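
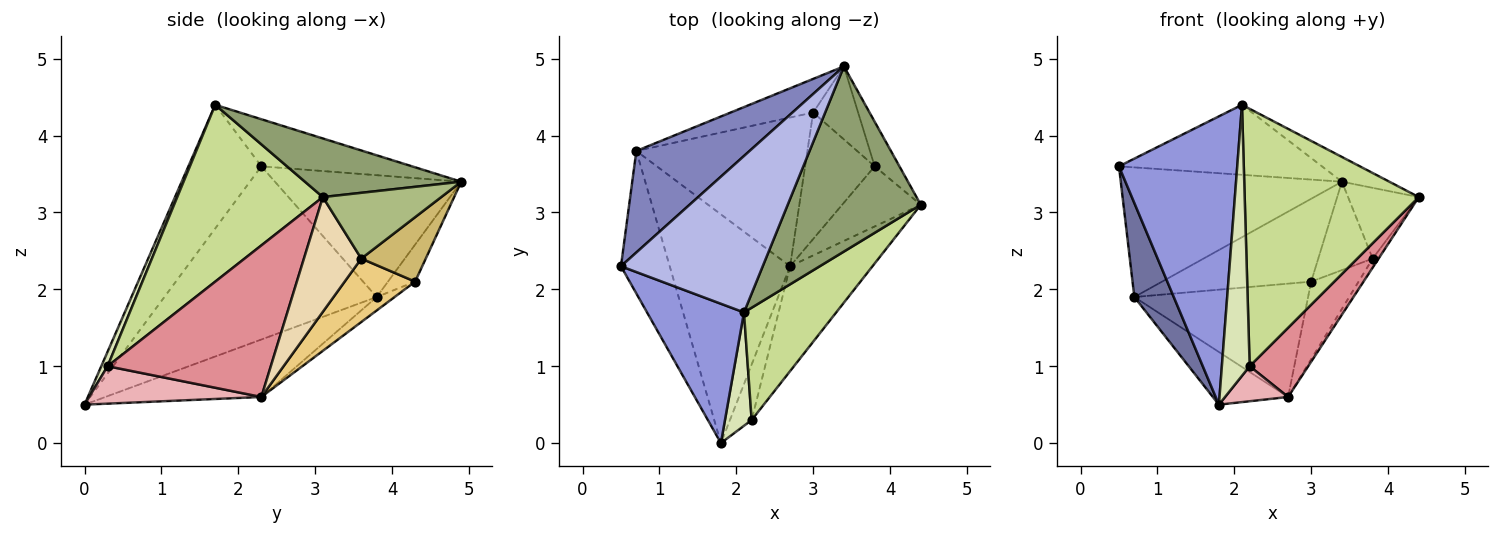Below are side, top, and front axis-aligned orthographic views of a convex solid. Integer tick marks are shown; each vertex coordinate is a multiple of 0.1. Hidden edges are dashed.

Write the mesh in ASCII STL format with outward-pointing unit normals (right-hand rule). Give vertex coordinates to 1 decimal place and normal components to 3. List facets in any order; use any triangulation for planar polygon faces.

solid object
 facet normal -0.948 -0.176 -0.267
  outer loop
   vertex 0.7 3.8 1.9
   vertex 1.8 0.0 0.5
   vertex 0.5 2.3 3.6
  endloop
 endfacet
 facet normal -0.553 0.656 0.514
  outer loop
   vertex 0.7 3.8 1.9
   vertex 0.5 2.3 3.6
   vertex 3.4 4.9 3.4
  endloop
 endfacet
 facet normal -0.485 -0.787 0.380
  outer loop
   vertex 2.1 1.7 4.4
   vertex 0.5 2.3 3.6
   vertex 1.8 0.0 0.5
  endloop
 endfacet
 facet normal -0.290 0.391 0.874
  outer loop
   vertex 2.1 1.7 4.4
   vertex 3.4 4.9 3.4
   vertex 0.5 2.3 3.6
  endloop
 endfacet
 facet normal 0.400 0.121 0.908
  outer loop
   vertex 2.1 1.7 4.4
   vertex 4.4 3.1 3.2
   vertex 3.4 4.9 3.4
  endloop
 endfacet
 facet normal 0.817 0.488 -0.308
  outer loop
   vertex 3.8 3.6 2.4
   vertex 3.4 4.9 3.4
   vertex 4.4 3.1 3.2
  endloop
 endfacet
 facet normal 0.608 -0.727 0.317
  outer loop
   vertex 2.2 0.3 1.0
   vertex 4.4 3.1 3.2
   vertex 2.1 1.7 4.4
  endloop
 endfacet
 facet normal 0.205 -0.903 0.378
  outer loop
   vertex 2.2 0.3 1.0
   vertex 2.1 1.7 4.4
   vertex 1.8 0.0 0.5
  endloop
 endfacet
 facet normal -0.166 0.914 -0.371
  outer loop
   vertex 3.0 4.3 2.1
   vertex 0.7 3.8 1.9
   vertex 3.4 4.9 3.4
  endloop
 endfacet
 facet normal 0.674 0.569 -0.470
  outer loop
   vertex 3.0 4.3 2.1
   vertex 3.4 4.9 3.4
   vertex 3.8 3.6 2.4
  endloop
 endfacet
 facet normal 0.614 0.413 -0.673
  outer loop
   vertex 2.7 2.3 0.6
   vertex 3.0 4.3 2.1
   vertex 3.8 3.6 2.4
  endloop
 endfacet
 facet normal 0.822 0.085 -0.563
  outer loop
   vertex 2.7 2.3 0.6
   vertex 3.8 3.6 2.4
   vertex 4.4 3.1 3.2
  endloop
 endfacet
 facet normal -0.422 0.203 -0.884
  outer loop
   vertex 2.7 2.3 0.6
   vertex 1.8 0.0 0.5
   vertex 0.7 3.8 1.9
  endloop
 endfacet
 facet normal -0.062 0.605 -0.794
  outer loop
   vertex 2.7 2.3 0.6
   vertex 0.7 3.8 1.9
   vertex 3.0 4.3 2.1
  endloop
 endfacet
 facet normal 0.838 -0.301 -0.455
  outer loop
   vertex 2.7 2.3 0.6
   vertex 4.4 3.1 3.2
   vertex 2.2 0.3 1.0
  endloop
 endfacet
 facet normal 0.825 -0.302 -0.479
  outer loop
   vertex 2.7 2.3 0.6
   vertex 2.2 0.3 1.0
   vertex 1.8 0.0 0.5
  endloop
 endfacet
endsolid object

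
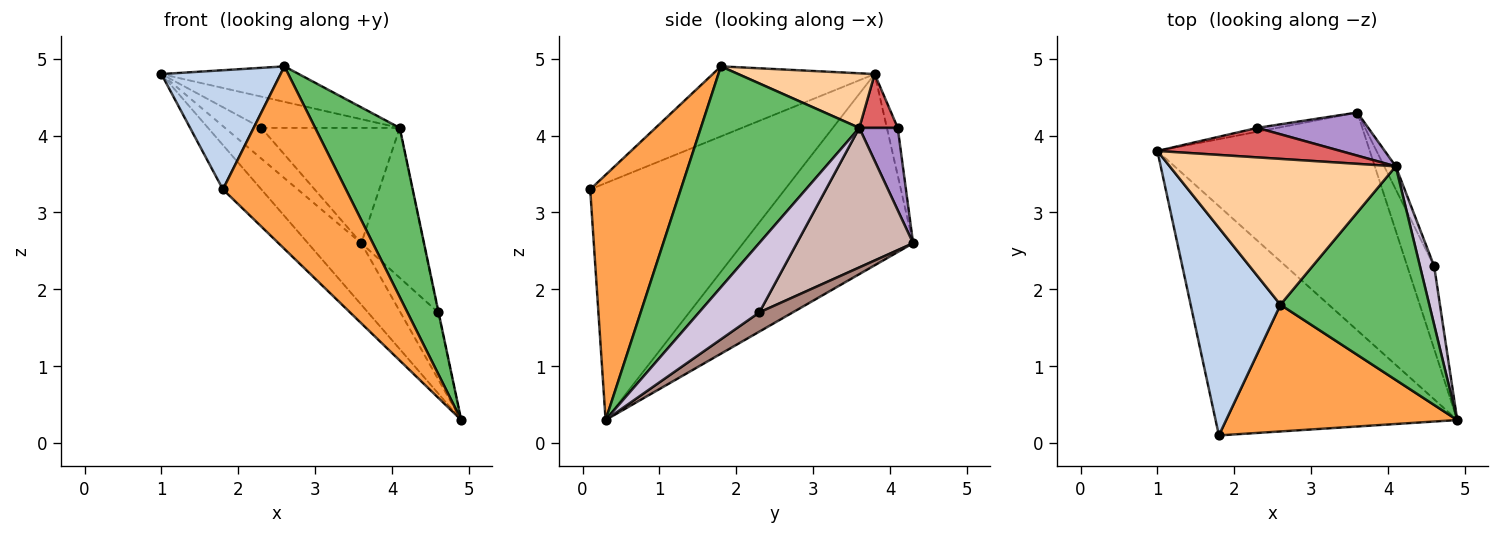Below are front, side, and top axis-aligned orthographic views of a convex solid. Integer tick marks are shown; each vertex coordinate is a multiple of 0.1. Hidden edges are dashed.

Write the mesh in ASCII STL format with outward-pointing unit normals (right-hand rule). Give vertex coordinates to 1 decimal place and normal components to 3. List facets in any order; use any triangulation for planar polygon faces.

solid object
 facet normal -0.693 0.137 -0.707
  outer loop
   vertex 1.8 0.1 3.3
   vertex 1.0 3.8 4.8
   vertex 4.9 0.3 0.3
  endloop
 endfacet
 facet normal -0.560 -0.412 0.718
  outer loop
   vertex 2.6 1.8 4.9
   vertex 1.0 3.8 4.8
   vertex 1.8 0.1 3.3
  endloop
 endfacet
 facet normal 0.518 -0.703 0.488
  outer loop
   vertex 2.6 1.8 4.9
   vertex 1.8 0.1 3.3
   vertex 4.9 0.3 0.3
  endloop
 endfacet
 facet normal 0.228 0.230 0.946
  outer loop
   vertex 4.1 3.6 4.1
   vertex 1.0 3.8 4.8
   vertex 2.6 1.8 4.9
  endloop
 endfacet
 facet normal 0.758 -0.405 0.511
  outer loop
   vertex 4.1 3.6 4.1
   vertex 2.6 1.8 4.9
   vertex 4.9 0.3 0.3
  endloop
 endfacet
 facet normal -0.655 0.205 -0.727
  outer loop
   vertex 3.6 4.3 2.6
   vertex 4.9 0.3 0.3
   vertex 1.0 3.8 4.8
  endloop
 endfacet
 facet normal 0.198 0.713 0.673
  outer loop
   vertex 2.3 4.1 4.1
   vertex 1.0 3.8 4.8
   vertex 4.1 3.6 4.1
  endloop
 endfacet
 facet normal -0.284 0.952 -0.119
  outer loop
   vertex 2.3 4.1 4.1
   vertex 3.6 4.3 2.6
   vertex 1.0 3.8 4.8
  endloop
 endfacet
 facet normal 0.252 0.906 0.339
  outer loop
   vertex 2.3 4.1 4.1
   vertex 4.1 3.6 4.1
   vertex 3.6 4.3 2.6
  endloop
 endfacet
 facet normal 0.980 0.007 0.201
  outer loop
   vertex 4.6 2.3 1.7
   vertex 4.1 3.6 4.1
   vertex 4.9 0.3 0.3
  endloop
 endfacet
 facet normal 0.486 0.549 -0.680
  outer loop
   vertex 4.6 2.3 1.7
   vertex 4.9 0.3 0.3
   vertex 3.6 4.3 2.6
  endloop
 endfacet
 facet normal 0.879 0.472 -0.073
  outer loop
   vertex 4.6 2.3 1.7
   vertex 3.6 4.3 2.6
   vertex 4.1 3.6 4.1
  endloop
 endfacet
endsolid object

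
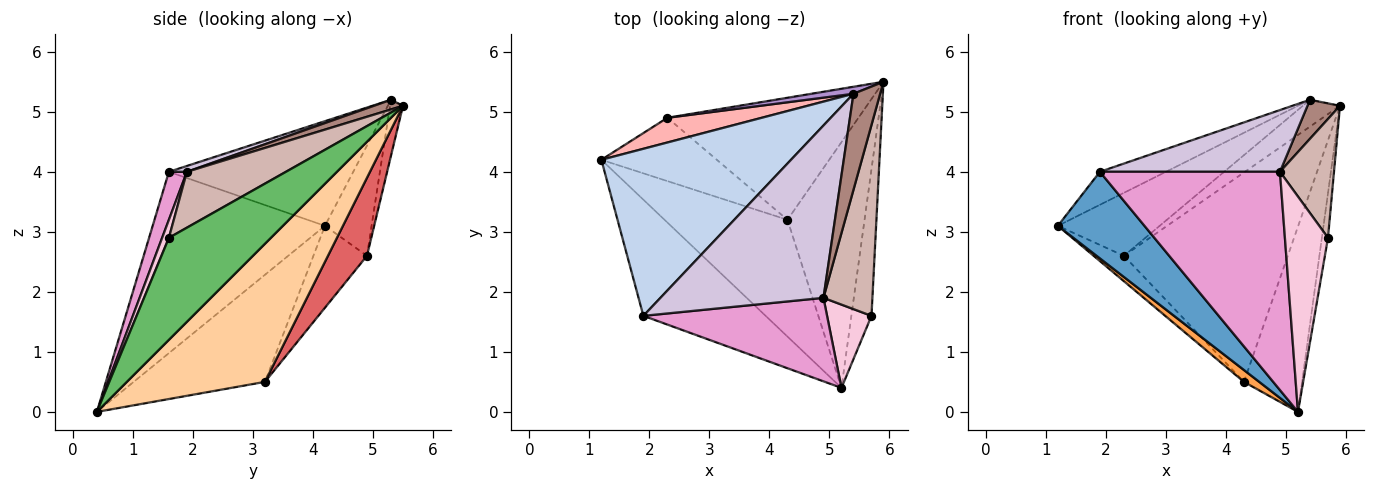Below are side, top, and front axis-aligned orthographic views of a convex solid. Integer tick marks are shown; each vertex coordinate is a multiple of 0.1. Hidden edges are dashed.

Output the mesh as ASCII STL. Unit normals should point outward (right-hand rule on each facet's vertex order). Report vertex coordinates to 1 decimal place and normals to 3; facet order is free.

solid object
 facet normal -0.765 -0.385 -0.516
  outer loop
   vertex 1.9 1.6 4.0
   vertex 1.2 4.2 3.1
   vertex 5.2 0.4 0.0
  endloop
 endfacet
 facet normal -0.476 0.170 0.863
  outer loop
   vertex 1.9 1.6 4.0
   vertex 5.4 5.3 5.2
   vertex 1.2 4.2 3.1
  endloop
 endfacet
 facet normal -0.655 -0.076 -0.752
  outer loop
   vertex 4.3 3.2 0.5
   vertex 5.2 0.4 0.0
   vertex 1.2 4.2 3.1
  endloop
 endfacet
 facet normal 0.819 0.345 -0.458
  outer loop
   vertex 4.3 3.2 0.5
   vertex 5.9 5.5 5.1
   vertex 5.2 0.4 0.0
  endloop
 endfacet
 facet normal 0.979 0.059 -0.193
  outer loop
   vertex 5.7 1.6 2.9
   vertex 5.2 0.4 0.0
   vertex 5.9 5.5 5.1
  endloop
 endfacet
 facet normal -0.550 0.311 -0.775
  outer loop
   vertex 2.3 4.9 2.6
   vertex 4.3 3.2 0.5
   vertex 1.2 4.2 3.1
  endloop
 endfacet
 facet normal 0.201 0.846 -0.493
  outer loop
   vertex 2.3 4.9 2.6
   vertex 5.9 5.5 5.1
   vertex 4.3 3.2 0.5
  endloop
 endfacet
 facet normal -0.392 0.856 0.336
  outer loop
   vertex 2.3 4.9 2.6
   vertex 1.2 4.2 3.1
   vertex 5.4 5.3 5.2
  endloop
 endfacet
 facet normal -0.319 0.917 0.239
  outer loop
   vertex 2.3 4.9 2.6
   vertex 5.4 5.3 5.2
   vertex 5.9 5.5 5.1
  endloop
 endfacet
 facet normal 0.034 -0.337 0.941
  outer loop
   vertex 4.9 1.9 4.0
   vertex 5.4 5.3 5.2
   vertex 1.9 1.6 4.0
  endloop
 endfacet
 facet normal 0.318 -0.357 0.878
  outer loop
   vertex 4.9 1.9 4.0
   vertex 5.9 5.5 5.1
   vertex 5.4 5.3 5.2
  endloop
 endfacet
 facet normal 0.696 -0.380 0.610
  outer loop
   vertex 4.9 1.9 4.0
   vertex 5.7 1.6 2.9
   vertex 5.9 5.5 5.1
  endloop
 endfacet
 facet normal 0.093 -0.930 0.356
  outer loop
   vertex 4.9 1.9 4.0
   vertex 1.9 1.6 4.0
   vertex 5.2 0.4 0.0
  endloop
 endfacet
 facet normal 0.145 -0.923 0.357
  outer loop
   vertex 4.9 1.9 4.0
   vertex 5.2 0.4 0.0
   vertex 5.7 1.6 2.9
  endloop
 endfacet
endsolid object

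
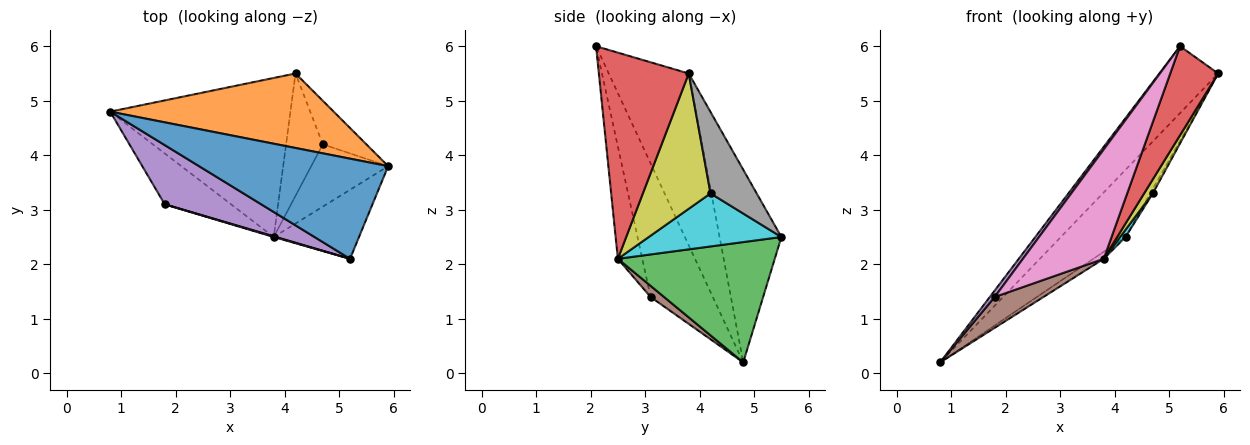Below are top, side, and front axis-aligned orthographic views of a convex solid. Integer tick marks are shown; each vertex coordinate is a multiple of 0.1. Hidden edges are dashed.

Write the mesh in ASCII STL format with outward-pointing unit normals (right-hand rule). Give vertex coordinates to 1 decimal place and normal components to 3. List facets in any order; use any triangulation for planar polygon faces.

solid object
 facet normal -0.603 0.443 0.664
  outer loop
   vertex 5.2 2.1 6.0
   vertex 5.9 3.8 5.5
   vertex 0.8 4.8 0.2
  endloop
 endfacet
 facet normal -0.539 0.564 0.625
  outer loop
   vertex 4.2 5.5 2.5
   vertex 0.8 4.8 0.2
   vertex 5.9 3.8 5.5
  endloop
 endfacet
 facet normal 0.555 0.037 -0.831
  outer loop
   vertex 3.8 2.5 2.1
   vertex 0.8 4.8 0.2
   vertex 4.2 5.5 2.5
  endloop
 endfacet
 facet normal 0.829 -0.442 -0.343
  outer loop
   vertex 3.8 2.5 2.1
   vertex 5.9 3.8 5.5
   vertex 5.2 2.1 6.0
  endloop
 endfacet
 facet normal -0.809 -0.064 0.584
  outer loop
   vertex 1.8 3.1 1.4
   vertex 5.2 2.1 6.0
   vertex 0.8 4.8 0.2
  endloop
 endfacet
 facet normal 0.142 -0.514 -0.846
  outer loop
   vertex 1.8 3.1 1.4
   vertex 0.8 4.8 0.2
   vertex 3.8 2.5 2.1
  endloop
 endfacet
 facet normal -0.289 -0.957 0.006
  outer loop
   vertex 1.8 3.1 1.4
   vertex 3.8 2.5 2.1
   vertex 5.2 2.1 6.0
  endloop
 endfacet
 facet normal 0.881 0.049 -0.471
  outer loop
   vertex 4.7 4.2 3.3
   vertex 4.2 5.5 2.5
   vertex 5.9 3.8 5.5
  endloop
 endfacet
 facet normal 0.864 -0.111 -0.491
  outer loop
   vertex 4.7 4.2 3.3
   vertex 5.9 3.8 5.5
   vertex 3.8 2.5 2.1
  endloop
 endfacet
 facet normal 0.822 -0.034 -0.569
  outer loop
   vertex 4.7 4.2 3.3
   vertex 3.8 2.5 2.1
   vertex 4.2 5.5 2.5
  endloop
 endfacet
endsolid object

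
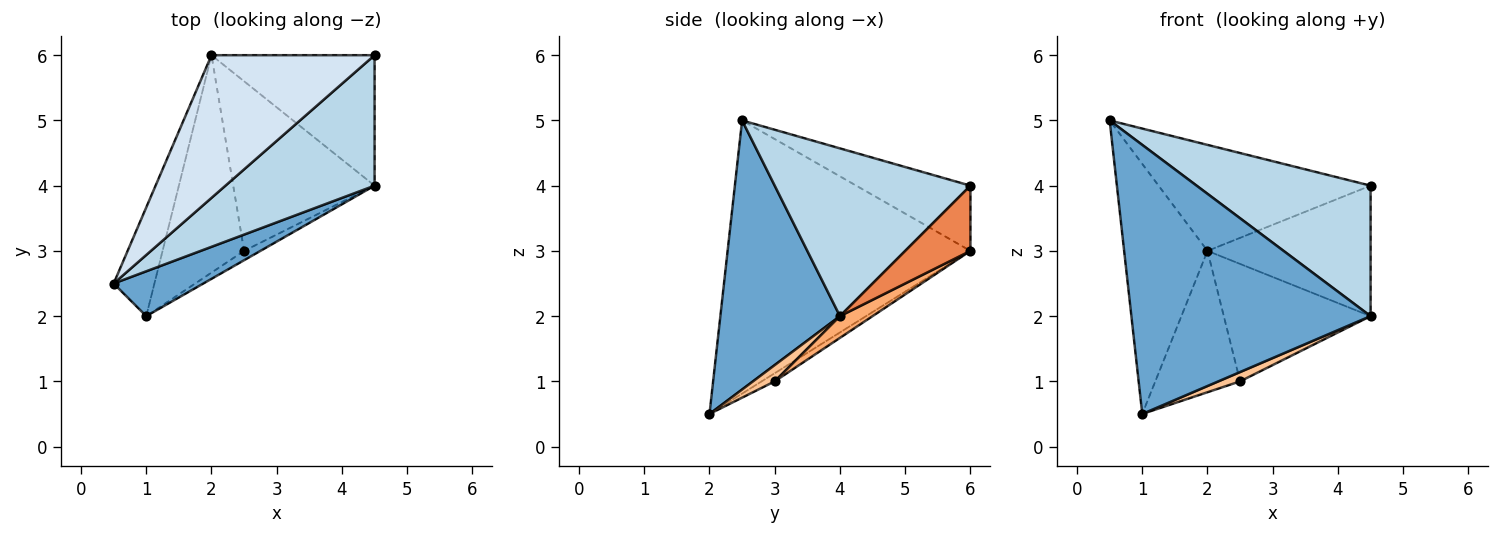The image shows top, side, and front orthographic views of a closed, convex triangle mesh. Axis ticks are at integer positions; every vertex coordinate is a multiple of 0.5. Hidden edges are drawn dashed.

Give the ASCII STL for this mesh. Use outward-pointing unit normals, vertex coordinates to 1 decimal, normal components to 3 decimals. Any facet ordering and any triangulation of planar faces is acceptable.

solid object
 facet normal 0.442 -0.885 0.147
  outer loop
   vertex 1.0 2.0 0.5
   vertex 4.5 4.0 2.0
   vertex 0.5 2.5 5.0
  endloop
 endfacet
 facet normal -0.937 0.321 -0.140
  outer loop
   vertex 1.0 2.0 0.5
   vertex 0.5 2.5 5.0
   vertex 2.0 6.0 3.0
  endloop
 endfacet
 facet normal 0.623 -0.553 0.553
  outer loop
   vertex 4.5 6.0 4.0
   vertex 0.5 2.5 5.0
   vertex 4.5 4.0 2.0
  endloop
 endfacet
 facet normal -0.306 0.568 0.764
  outer loop
   vertex 4.5 6.0 4.0
   vertex 2.0 6.0 3.0
   vertex 0.5 2.5 5.0
  endloop
 endfacet
 facet normal 0.272 0.680 -0.680
  outer loop
   vertex 4.5 6.0 4.0
   vertex 4.5 4.0 2.0
   vertex 2.0 6.0 3.0
  endloop
 endfacet
 facet normal 0.125 0.565 -0.816
  outer loop
   vertex 2.5 3.0 1.0
   vertex 2.0 6.0 3.0
   vertex 4.5 4.0 2.0
  endloop
 endfacet
 facet normal 0.577 -0.577 -0.577
  outer loop
   vertex 2.5 3.0 1.0
   vertex 4.5 4.0 2.0
   vertex 1.0 2.0 0.5
  endloop
 endfacet
 facet normal -0.084 0.543 -0.836
  outer loop
   vertex 2.5 3.0 1.0
   vertex 1.0 2.0 0.5
   vertex 2.0 6.0 3.0
  endloop
 endfacet
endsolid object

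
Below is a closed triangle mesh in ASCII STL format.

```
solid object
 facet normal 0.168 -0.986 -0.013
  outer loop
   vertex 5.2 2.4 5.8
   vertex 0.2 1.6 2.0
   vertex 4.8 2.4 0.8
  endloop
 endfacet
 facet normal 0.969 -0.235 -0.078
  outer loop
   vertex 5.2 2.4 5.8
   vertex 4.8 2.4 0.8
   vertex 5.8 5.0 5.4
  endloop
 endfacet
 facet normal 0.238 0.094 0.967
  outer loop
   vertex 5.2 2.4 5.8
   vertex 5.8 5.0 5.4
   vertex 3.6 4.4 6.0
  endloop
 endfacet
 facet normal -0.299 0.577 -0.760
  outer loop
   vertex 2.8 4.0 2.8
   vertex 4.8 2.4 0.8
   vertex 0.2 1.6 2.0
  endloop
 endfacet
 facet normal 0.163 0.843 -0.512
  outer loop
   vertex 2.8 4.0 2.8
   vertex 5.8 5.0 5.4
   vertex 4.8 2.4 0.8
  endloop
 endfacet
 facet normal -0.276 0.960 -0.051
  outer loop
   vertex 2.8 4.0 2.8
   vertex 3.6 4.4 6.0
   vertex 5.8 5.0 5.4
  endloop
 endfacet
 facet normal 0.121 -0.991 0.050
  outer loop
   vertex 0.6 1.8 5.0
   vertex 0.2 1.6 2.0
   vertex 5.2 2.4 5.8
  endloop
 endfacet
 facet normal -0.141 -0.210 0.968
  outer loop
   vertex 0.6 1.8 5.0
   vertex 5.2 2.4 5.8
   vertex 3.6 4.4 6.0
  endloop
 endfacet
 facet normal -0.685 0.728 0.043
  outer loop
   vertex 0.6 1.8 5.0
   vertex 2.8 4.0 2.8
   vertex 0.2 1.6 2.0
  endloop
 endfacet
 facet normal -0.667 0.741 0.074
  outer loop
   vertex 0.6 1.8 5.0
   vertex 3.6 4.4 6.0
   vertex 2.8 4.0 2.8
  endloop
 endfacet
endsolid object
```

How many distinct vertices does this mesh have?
7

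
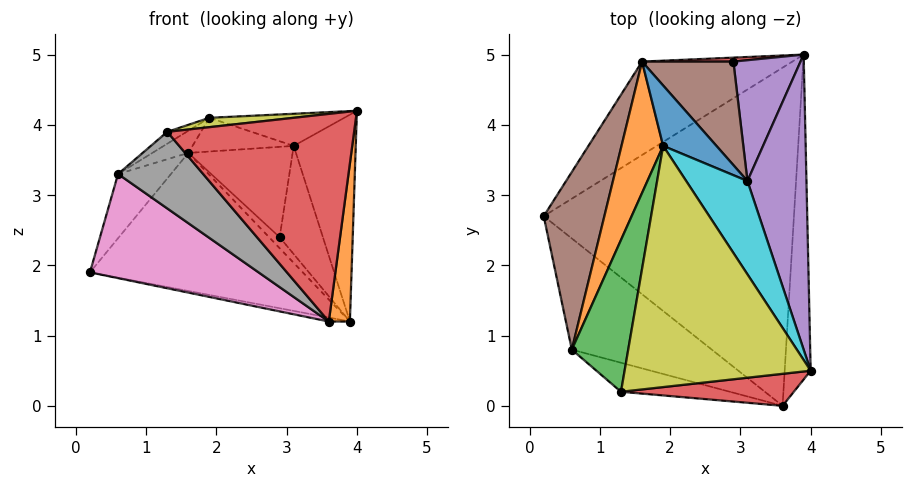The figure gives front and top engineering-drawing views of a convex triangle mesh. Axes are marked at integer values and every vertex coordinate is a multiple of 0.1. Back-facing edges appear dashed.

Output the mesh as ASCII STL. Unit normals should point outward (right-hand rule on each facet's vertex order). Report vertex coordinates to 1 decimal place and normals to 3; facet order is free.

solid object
 facet normal -0.193 0.012 -0.981
  outer loop
   vertex 3.6 0.0 1.2
   vertex 0.2 2.7 1.9
   vertex 3.9 5.0 1.2
  endloop
 endfacet
 facet normal 0.991 -0.059 -0.122
  outer loop
   vertex 3.6 0.0 1.2
   vertex 3.9 5.0 1.2
   vertex 4.0 0.5 4.2
  endloop
 endfacet
 facet normal -0.527 0.704 -0.476
  outer loop
   vertex 1.6 4.9 3.6
   vertex 3.9 5.0 1.2
   vertex 0.2 2.7 1.9
  endloop
 endfacet
 facet normal 0.092 -0.984 0.152
  outer loop
   vertex 1.3 0.2 3.9
   vertex 3.6 0.0 1.2
   vertex 4.0 0.5 4.2
  endloop
 endfacet
 facet normal 0.785 0.356 0.507
  outer loop
   vertex 3.1 3.2 3.7
   vertex 4.0 0.5 4.2
   vertex 3.9 5.0 1.2
  endloop
 endfacet
 facet normal -0.859 0.174 0.482
  outer loop
   vertex 0.6 0.8 3.3
   vertex 1.6 4.9 3.6
   vertex 0.2 2.7 1.9
  endloop
 endfacet
 facet normal -0.570 -0.562 -0.600
  outer loop
   vertex 0.6 0.8 3.3
   vertex 0.2 2.7 1.9
   vertex 3.6 0.0 1.2
  endloop
 endfacet
 facet normal -0.445 -0.837 -0.317
  outer loop
   vertex 0.6 0.8 3.3
   vertex 3.6 0.0 1.2
   vertex 1.3 0.2 3.9
  endloop
 endfacet
 facet normal -0.106 -0.039 0.994
  outer loop
   vertex 1.9 3.7 4.1
   vertex 1.3 0.2 3.9
   vertex 4.0 0.5 4.2
  endloop
 endfacet
 facet normal 0.411 0.297 0.862
  outer loop
   vertex 1.9 3.7 4.1
   vertex 4.0 0.5 4.2
   vertex 3.1 3.2 3.7
  endloop
 endfacet
 facet normal 0.443 0.437 0.783
  outer loop
   vertex 1.9 3.7 4.1
   vertex 3.1 3.2 3.7
   vertex 1.6 4.9 3.6
  endloop
 endfacet
 facet normal -0.699 0.119 0.705
  outer loop
   vertex 1.9 3.7 4.1
   vertex 1.6 4.9 3.6
   vertex 0.6 0.8 3.3
  endloop
 endfacet
 facet normal -0.619 0.061 0.783
  outer loop
   vertex 1.9 3.7 4.1
   vertex 0.6 0.8 3.3
   vertex 1.3 0.2 3.9
  endloop
 endfacet
 facet normal 0.299 0.897 0.324
  outer loop
   vertex 2.9 4.9 2.4
   vertex 3.9 5.0 1.2
   vertex 1.6 4.9 3.6
  endloop
 endfacet
 facet normal 0.637 0.514 0.574
  outer loop
   vertex 2.9 4.9 2.4
   vertex 3.1 3.2 3.7
   vertex 3.9 5.0 1.2
  endloop
 endfacet
 facet normal 0.571 0.540 0.618
  outer loop
   vertex 2.9 4.9 2.4
   vertex 1.6 4.9 3.6
   vertex 3.1 3.2 3.7
  endloop
 endfacet
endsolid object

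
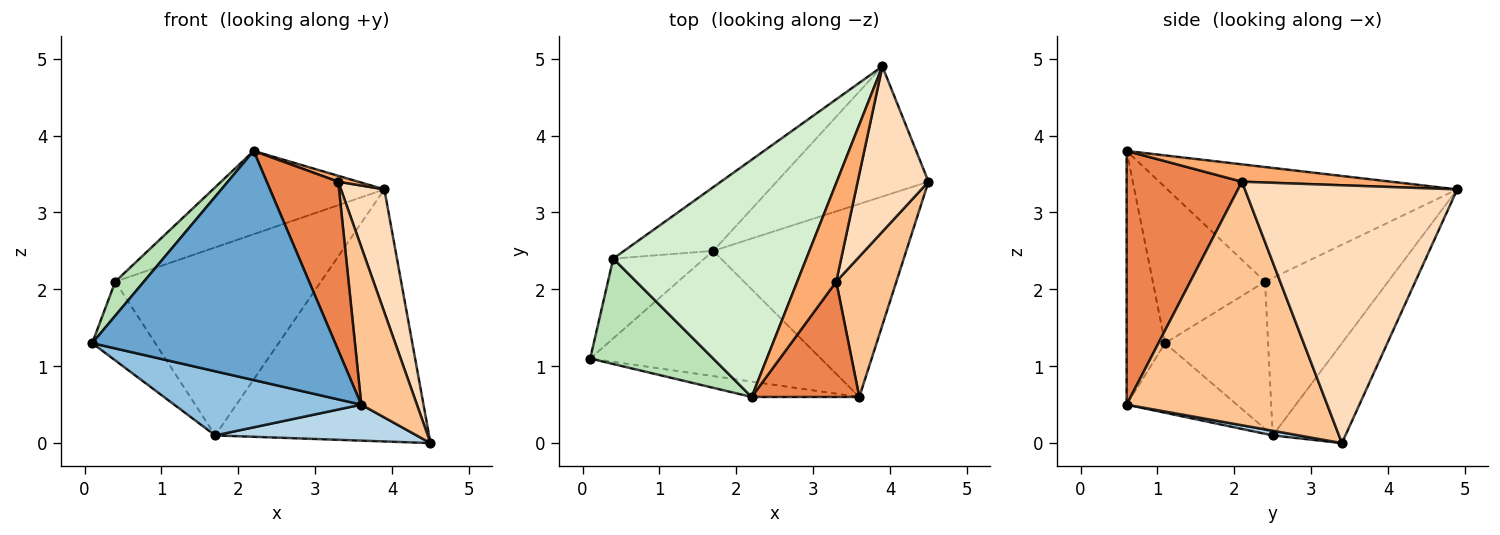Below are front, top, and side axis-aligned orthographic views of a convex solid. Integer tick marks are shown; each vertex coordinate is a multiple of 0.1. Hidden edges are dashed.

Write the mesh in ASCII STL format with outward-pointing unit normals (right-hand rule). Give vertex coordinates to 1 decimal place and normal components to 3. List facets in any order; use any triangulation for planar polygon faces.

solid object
 facet normal -0.156 -0.986 -0.066
  outer loop
   vertex 2.2 0.6 3.8
   vertex 0.1 1.1 1.3
   vertex 3.6 0.6 0.5
  endloop
 endfacet
 facet normal -0.259 -0.440 -0.860
  outer loop
   vertex 1.7 2.5 0.1
   vertex 3.6 0.6 0.5
   vertex 0.1 1.1 1.3
  endloop
 endfacet
 facet normal 0.024 -0.183 -0.983
  outer loop
   vertex 1.7 2.5 0.1
   vertex 4.5 3.4 0.0
   vertex 3.6 0.6 0.5
  endloop
 endfacet
 facet normal -0.289 0.851 -0.439
  outer loop
   vertex 1.7 2.5 0.1
   vertex 3.9 4.9 3.3
   vertex 4.5 3.4 0.0
  endloop
 endfacet
 facet normal 0.799 -0.496 0.339
  outer loop
   vertex 3.3 2.1 3.4
   vertex 2.2 0.6 3.8
   vertex 3.6 0.6 0.5
  endloop
 endfacet
 facet normal 0.406 -0.054 0.912
  outer loop
   vertex 3.3 2.1 3.4
   vertex 3.9 4.9 3.3
   vertex 2.2 0.6 3.8
  endloop
 endfacet
 facet normal 0.937 -0.260 0.231
  outer loop
   vertex 3.3 2.1 3.4
   vertex 3.6 0.6 0.5
   vertex 4.5 3.4 0.0
  endloop
 endfacet
 facet normal 0.946 -0.193 0.260
  outer loop
   vertex 3.3 2.1 3.4
   vertex 4.5 3.4 0.0
   vertex 3.9 4.9 3.3
  endloop
 endfacet
 facet normal -0.754 0.462 -0.467
  outer loop
   vertex 0.4 2.4 2.1
   vertex 1.7 2.5 0.1
   vertex 0.1 1.1 1.3
  endloop
 endfacet
 facet normal -0.493 0.824 -0.279
  outer loop
   vertex 0.4 2.4 2.1
   vertex 3.9 4.9 3.3
   vertex 1.7 2.5 0.1
  endloop
 endfacet
 facet normal -0.770 -0.196 0.607
  outer loop
   vertex 0.4 2.4 2.1
   vertex 0.1 1.1 1.3
   vertex 2.2 0.6 3.8
  endloop
 endfacet
 facet normal -0.489 0.289 0.823
  outer loop
   vertex 0.4 2.4 2.1
   vertex 2.2 0.6 3.8
   vertex 3.9 4.9 3.3
  endloop
 endfacet
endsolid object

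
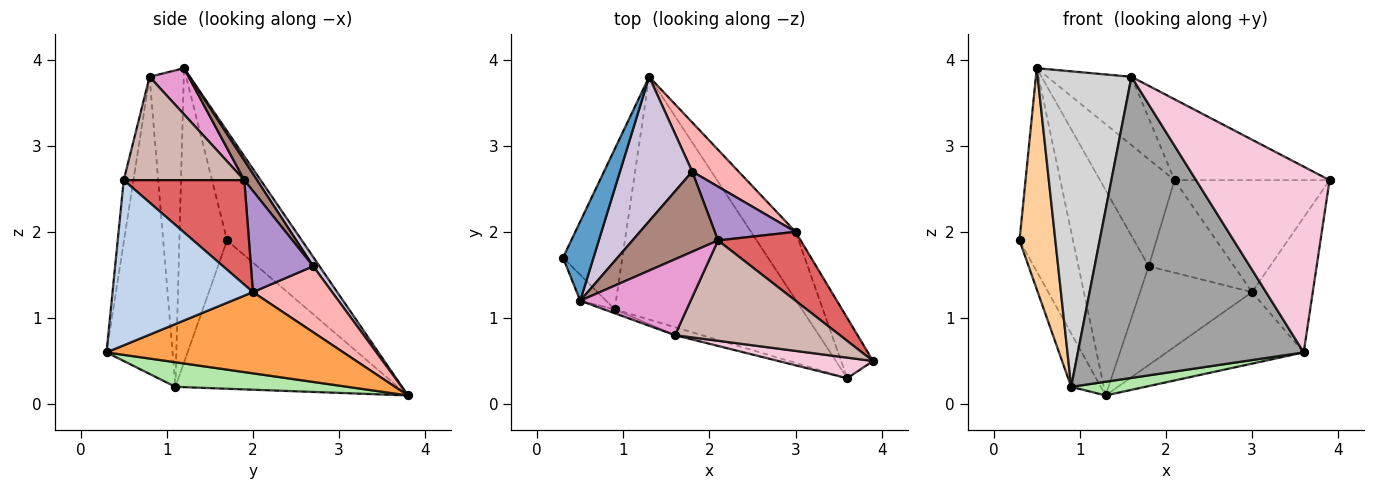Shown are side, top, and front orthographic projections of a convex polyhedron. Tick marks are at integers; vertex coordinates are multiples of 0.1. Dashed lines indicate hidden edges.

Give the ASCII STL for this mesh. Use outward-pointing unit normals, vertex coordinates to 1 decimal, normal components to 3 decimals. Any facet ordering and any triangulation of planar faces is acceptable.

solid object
 facet normal -0.793 0.567 0.221
  outer loop
   vertex 0.5 1.2 3.9
   vertex 1.3 3.8 0.1
   vertex 0.3 1.7 1.9
  endloop
 endfacet
 facet normal 0.904 0.391 -0.175
  outer loop
   vertex 3.0 2.0 1.3
   vertex 3.9 0.5 2.6
   vertex 3.6 0.3 0.6
  endloop
 endfacet
 facet normal 0.782 0.453 -0.429
  outer loop
   vertex 3.0 2.0 1.3
   vertex 3.6 0.3 0.6
   vertex 1.3 3.8 0.1
  endloop
 endfacet
 facet normal -0.798 -0.599 -0.070
  outer loop
   vertex 0.9 1.1 0.2
   vertex 0.5 1.2 3.9
   vertex 0.3 1.7 1.9
  endloop
 endfacet
 facet normal -0.921 0.123 -0.369
  outer loop
   vertex 0.9 1.1 0.2
   vertex 0.3 1.7 1.9
   vertex 1.3 3.8 0.1
  endloop
 endfacet
 facet normal 0.130 -0.056 -0.990
  outer loop
   vertex 0.9 1.1 0.2
   vertex 1.3 3.8 0.1
   vertex 3.6 0.3 0.6
  endloop
 endfacet
 facet normal 0.552 0.710 0.437
  outer loop
   vertex 2.1 1.9 2.6
   vertex 3.9 0.5 2.6
   vertex 3.0 2.0 1.3
  endloop
 endfacet
 facet normal 0.535 0.756 0.376
  outer loop
   vertex 1.8 2.7 1.6
   vertex 3.0 2.0 1.3
   vertex 1.3 3.8 0.1
  endloop
 endfacet
 facet normal 0.533 0.731 0.425
  outer loop
   vertex 1.8 2.7 1.6
   vertex 2.1 1.9 2.6
   vertex 3.0 2.0 1.3
  endloop
 endfacet
 facet normal 0.074 0.816 0.574
  outer loop
   vertex 1.8 2.7 1.6
   vertex 1.3 3.8 0.1
   vertex 0.5 1.2 3.9
  endloop
 endfacet
 facet normal 0.136 0.793 0.594
  outer loop
   vertex 1.8 2.7 1.6
   vertex 0.5 1.2 3.9
   vertex 2.1 1.9 2.6
  endloop
 endfacet
 facet normal 0.439 0.564 0.700
  outer loop
   vertex 1.6 0.8 3.8
   vertex 3.9 0.5 2.6
   vertex 2.1 1.9 2.6
  endloop
 endfacet
 facet normal 0.297 0.639 0.710
  outer loop
   vertex 1.6 0.8 3.8
   vertex 2.1 1.9 2.6
   vertex 0.5 1.2 3.9
  endloop
 endfacet
 facet normal -0.072 -0.991 0.110
  outer loop
   vertex 1.6 0.8 3.8
   vertex 3.6 0.3 0.6
   vertex 3.9 0.5 2.6
  endloop
 endfacet
 facet normal -0.281 -0.960 -0.025
  outer loop
   vertex 1.6 0.8 3.8
   vertex 0.9 1.1 0.2
   vertex 3.6 0.3 0.6
  endloop
 endfacet
 facet normal -0.343 -0.939 -0.012
  outer loop
   vertex 1.6 0.8 3.8
   vertex 0.5 1.2 3.9
   vertex 0.9 1.1 0.2
  endloop
 endfacet
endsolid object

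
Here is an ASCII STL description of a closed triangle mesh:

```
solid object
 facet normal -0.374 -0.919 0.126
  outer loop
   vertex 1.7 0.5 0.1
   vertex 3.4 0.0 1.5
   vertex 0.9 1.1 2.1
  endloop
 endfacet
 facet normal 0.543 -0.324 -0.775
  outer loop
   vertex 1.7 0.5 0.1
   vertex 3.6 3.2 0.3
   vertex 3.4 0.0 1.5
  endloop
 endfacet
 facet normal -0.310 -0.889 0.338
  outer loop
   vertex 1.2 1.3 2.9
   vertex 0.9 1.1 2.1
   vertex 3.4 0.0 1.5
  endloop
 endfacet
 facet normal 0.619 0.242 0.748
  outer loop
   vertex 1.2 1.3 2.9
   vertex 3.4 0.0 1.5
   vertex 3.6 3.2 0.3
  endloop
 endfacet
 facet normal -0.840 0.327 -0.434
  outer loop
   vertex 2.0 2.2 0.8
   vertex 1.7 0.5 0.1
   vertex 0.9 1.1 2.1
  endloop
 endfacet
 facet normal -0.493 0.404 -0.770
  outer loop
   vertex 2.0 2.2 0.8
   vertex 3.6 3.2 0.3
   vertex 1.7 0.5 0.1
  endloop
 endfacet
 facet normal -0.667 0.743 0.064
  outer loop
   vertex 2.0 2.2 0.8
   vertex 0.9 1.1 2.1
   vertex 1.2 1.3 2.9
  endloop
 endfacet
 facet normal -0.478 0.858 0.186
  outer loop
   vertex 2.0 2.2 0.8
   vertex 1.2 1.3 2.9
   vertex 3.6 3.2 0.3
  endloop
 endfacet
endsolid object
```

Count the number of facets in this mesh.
8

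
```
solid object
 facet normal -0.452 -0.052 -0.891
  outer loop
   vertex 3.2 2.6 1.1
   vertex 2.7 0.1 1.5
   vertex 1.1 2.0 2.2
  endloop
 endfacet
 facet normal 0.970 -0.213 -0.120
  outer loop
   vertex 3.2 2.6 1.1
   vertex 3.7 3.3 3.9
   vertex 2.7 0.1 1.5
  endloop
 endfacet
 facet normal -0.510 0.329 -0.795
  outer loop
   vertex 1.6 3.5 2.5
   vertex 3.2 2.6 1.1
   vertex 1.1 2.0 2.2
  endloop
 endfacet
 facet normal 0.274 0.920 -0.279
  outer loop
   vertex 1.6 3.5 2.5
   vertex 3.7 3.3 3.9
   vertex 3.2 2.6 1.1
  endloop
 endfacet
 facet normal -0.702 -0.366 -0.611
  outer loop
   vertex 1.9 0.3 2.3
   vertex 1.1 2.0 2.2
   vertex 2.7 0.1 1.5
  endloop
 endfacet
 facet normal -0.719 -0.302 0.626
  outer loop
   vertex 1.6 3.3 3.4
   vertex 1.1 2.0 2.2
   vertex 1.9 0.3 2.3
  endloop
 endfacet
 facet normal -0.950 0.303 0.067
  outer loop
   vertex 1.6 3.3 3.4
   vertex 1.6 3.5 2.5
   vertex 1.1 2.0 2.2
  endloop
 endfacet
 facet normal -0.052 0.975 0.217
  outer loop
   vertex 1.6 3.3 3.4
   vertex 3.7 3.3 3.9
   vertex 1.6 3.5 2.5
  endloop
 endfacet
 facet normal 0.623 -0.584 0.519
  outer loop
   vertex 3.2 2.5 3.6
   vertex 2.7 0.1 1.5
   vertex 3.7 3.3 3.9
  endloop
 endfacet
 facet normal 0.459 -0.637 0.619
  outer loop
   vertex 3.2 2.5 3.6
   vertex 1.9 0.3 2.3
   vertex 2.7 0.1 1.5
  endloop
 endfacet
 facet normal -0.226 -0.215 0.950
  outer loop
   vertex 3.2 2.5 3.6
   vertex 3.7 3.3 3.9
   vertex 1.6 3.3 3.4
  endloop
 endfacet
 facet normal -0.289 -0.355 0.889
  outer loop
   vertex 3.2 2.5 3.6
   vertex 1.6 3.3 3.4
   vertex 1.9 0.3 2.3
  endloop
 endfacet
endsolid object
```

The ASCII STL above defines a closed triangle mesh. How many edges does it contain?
18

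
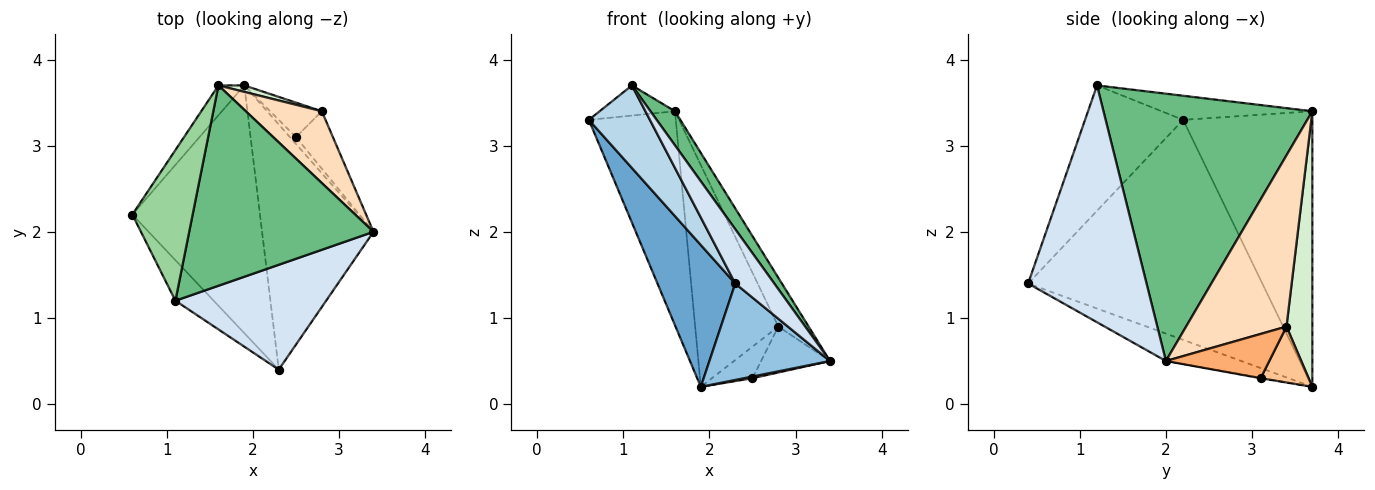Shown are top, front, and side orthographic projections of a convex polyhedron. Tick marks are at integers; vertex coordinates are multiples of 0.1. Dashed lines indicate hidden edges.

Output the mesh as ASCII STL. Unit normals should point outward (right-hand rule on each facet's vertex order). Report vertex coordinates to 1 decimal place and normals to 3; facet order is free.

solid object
 facet normal -0.831 -0.276 -0.482
  outer loop
   vertex 1.9 3.7 0.2
   vertex 2.3 0.4 1.4
   vertex 0.6 2.2 3.3
  endloop
 endfacet
 facet normal -0.223 -0.357 -0.907
  outer loop
   vertex 1.9 3.7 0.2
   vertex 3.4 2.0 0.5
   vertex 2.3 0.4 1.4
  endloop
 endfacet
 facet normal -0.822 -0.511 -0.251
  outer loop
   vertex 1.1 1.2 3.7
   vertex 0.6 2.2 3.3
   vertex 2.3 0.4 1.4
  endloop
 endfacet
 facet normal 0.813 -0.268 0.517
  outer loop
   vertex 1.1 1.2 3.7
   vertex 2.3 0.4 1.4
   vertex 3.4 2.0 0.5
  endloop
 endfacet
 facet normal -0.081 -0.242 -0.967
  outer loop
   vertex 2.5 3.1 0.3
   vertex 3.4 2.0 0.5
   vertex 1.9 3.7 0.2
  endloop
 endfacet
 facet normal 0.684 0.456 -0.570
  outer loop
   vertex 2.5 3.1 0.3
   vertex 2.8 3.4 0.9
   vertex 3.4 2.0 0.5
  endloop
 endfacet
 facet normal 0.624 0.528 -0.576
  outer loop
   vertex 2.5 3.1 0.3
   vertex 1.9 3.7 0.2
   vertex 2.8 3.4 0.9
  endloop
 endfacet
 facet normal 0.881 0.266 0.391
  outer loop
   vertex 1.6 3.7 3.4
   vertex 3.4 2.0 0.5
   vertex 2.8 3.4 0.9
  endloop
 endfacet
 facet normal 0.819 -0.096 0.565
  outer loop
   vertex 1.6 3.7 3.4
   vertex 1.1 1.2 3.7
   vertex 3.4 2.0 0.5
  endloop
 endfacet
 facet normal -0.365 0.183 0.913
  outer loop
   vertex 1.6 3.7 3.4
   vertex 0.6 2.2 3.3
   vertex 1.1 1.2 3.7
  endloop
 endfacet
 facet normal -0.827 0.557 -0.078
  outer loop
   vertex 1.6 3.7 3.4
   vertex 1.9 3.7 0.2
   vertex 0.6 2.2 3.3
  endloop
 endfacet
 facet normal 0.297 0.955 0.028
  outer loop
   vertex 1.6 3.7 3.4
   vertex 2.8 3.4 0.9
   vertex 1.9 3.7 0.2
  endloop
 endfacet
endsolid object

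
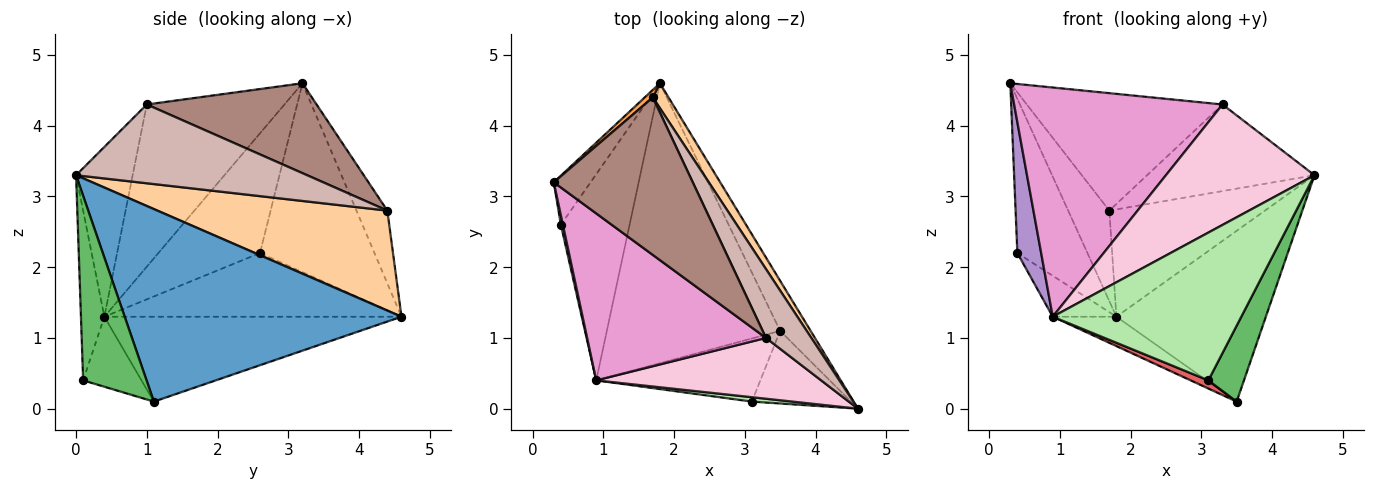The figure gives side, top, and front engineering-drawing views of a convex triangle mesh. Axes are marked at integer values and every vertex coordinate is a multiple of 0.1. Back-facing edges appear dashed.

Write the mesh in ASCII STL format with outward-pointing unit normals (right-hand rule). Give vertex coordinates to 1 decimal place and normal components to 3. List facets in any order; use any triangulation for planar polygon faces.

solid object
 facet normal 0.872 0.471 -0.138
  outer loop
   vertex 3.5 1.1 0.1
   vertex 1.8 4.6 1.3
   vertex 4.6 0.0 3.3
  endloop
 endfacet
 facet normal -0.438 0.094 -0.894
  outer loop
   vertex 0.9 0.4 1.3
   vertex 1.8 4.6 1.3
   vertex 3.5 1.1 0.1
  endloop
 endfacet
 facet normal -0.599 0.798 0.067
  outer loop
   vertex 1.7 4.4 2.8
   vertex 1.8 4.6 1.3
   vertex 0.3 3.2 4.6
  endloop
 endfacet
 facet normal 0.821 0.556 0.129
  outer loop
   vertex 1.7 4.4 2.8
   vertex 4.6 0.0 3.3
   vertex 1.8 4.6 1.3
  endloop
 endfacet
 facet normal 0.790 -0.443 -0.424
  outer loop
   vertex 3.1 0.1 0.4
   vertex 3.5 1.1 0.1
   vertex 4.6 0.0 3.3
  endloop
 endfacet
 facet normal -0.123 -0.992 0.030
  outer loop
   vertex 3.1 0.1 0.4
   vertex 4.6 0.0 3.3
   vertex 0.9 0.4 1.3
  endloop
 endfacet
 facet normal -0.390 -0.118 -0.913
  outer loop
   vertex 3.1 0.1 0.4
   vertex 0.9 0.4 1.3
   vertex 3.5 1.1 0.1
  endloop
 endfacet
 facet normal -0.841 0.515 -0.164
  outer loop
   vertex 0.4 2.6 2.2
   vertex 0.3 3.2 4.6
   vertex 1.8 4.6 1.3
  endloop
 endfacet
 facet normal -0.974 -0.228 0.016
  outer loop
   vertex 0.4 2.6 2.2
   vertex 0.9 0.4 1.3
   vertex 0.3 3.2 4.6
  endloop
 endfacet
 facet normal -0.673 0.144 -0.726
  outer loop
   vertex 0.4 2.6 2.2
   vertex 1.8 4.6 1.3
   vertex 0.9 0.4 1.3
  endloop
 endfacet
 facet normal 0.460 0.531 0.712
  outer loop
   vertex 3.3 1.0 4.3
   vertex 1.7 4.4 2.8
   vertex 0.3 3.2 4.6
  endloop
 endfacet
 facet normal 0.734 0.532 0.422
  outer loop
   vertex 3.3 1.0 4.3
   vertex 4.6 0.0 3.3
   vertex 1.7 4.4 2.8
  endloop
 endfacet
 facet normal -0.471 -0.713 0.519
  outer loop
   vertex 3.3 1.0 4.3
   vertex 0.3 3.2 4.6
   vertex 0.9 0.4 1.3
  endloop
 endfacet
 facet normal -0.322 -0.845 0.427
  outer loop
   vertex 3.3 1.0 4.3
   vertex 0.9 0.4 1.3
   vertex 4.6 0.0 3.3
  endloop
 endfacet
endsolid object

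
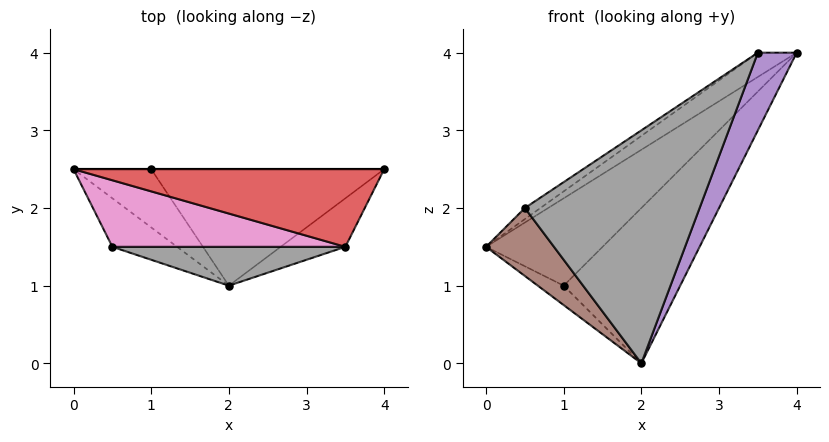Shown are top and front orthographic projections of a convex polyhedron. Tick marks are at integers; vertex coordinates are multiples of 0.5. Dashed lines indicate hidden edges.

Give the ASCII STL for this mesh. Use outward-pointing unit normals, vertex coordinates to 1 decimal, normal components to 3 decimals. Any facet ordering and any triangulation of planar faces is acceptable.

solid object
 facet normal 0.000 1.000 0.000
  outer loop
   vertex 1.0 2.5 1.0
   vertex 0.0 2.5 1.5
   vertex 4.0 2.5 4.0
  endloop
 endfacet
 facet normal -0.429 0.286 -0.857
  outer loop
   vertex 1.0 2.5 1.0
   vertex 2.0 1.0 0.0
   vertex 0.0 2.5 1.5
  endloop
 endfacet
 facet normal 0.514 0.686 -0.514
  outer loop
   vertex 1.0 2.5 1.0
   vertex 4.0 2.5 4.0
   vertex 2.0 1.0 0.0
  endloop
 endfacet
 facet normal -0.512 0.256 0.820
  outer loop
   vertex 3.5 1.5 4.0
   vertex 4.0 2.5 4.0
   vertex 0.0 2.5 1.5
  endloop
 endfacet
 facet normal 0.861 -0.431 -0.269
  outer loop
   vertex 3.5 1.5 4.0
   vertex 2.0 1.0 0.0
   vertex 4.0 2.5 4.0
  endloop
 endfacet
 facet normal -0.723 -0.562 -0.402
  outer loop
   vertex 0.5 1.5 2.0
   vertex 0.0 2.5 1.5
   vertex 2.0 1.0 0.0
  endloop
 endfacet
 facet normal -0.549 0.137 0.824
  outer loop
   vertex 0.5 1.5 2.0
   vertex 3.5 1.5 4.0
   vertex 0.0 2.5 1.5
  endloop
 endfacet
 facet normal -0.109 -0.981 0.163
  outer loop
   vertex 0.5 1.5 2.0
   vertex 2.0 1.0 0.0
   vertex 3.5 1.5 4.0
  endloop
 endfacet
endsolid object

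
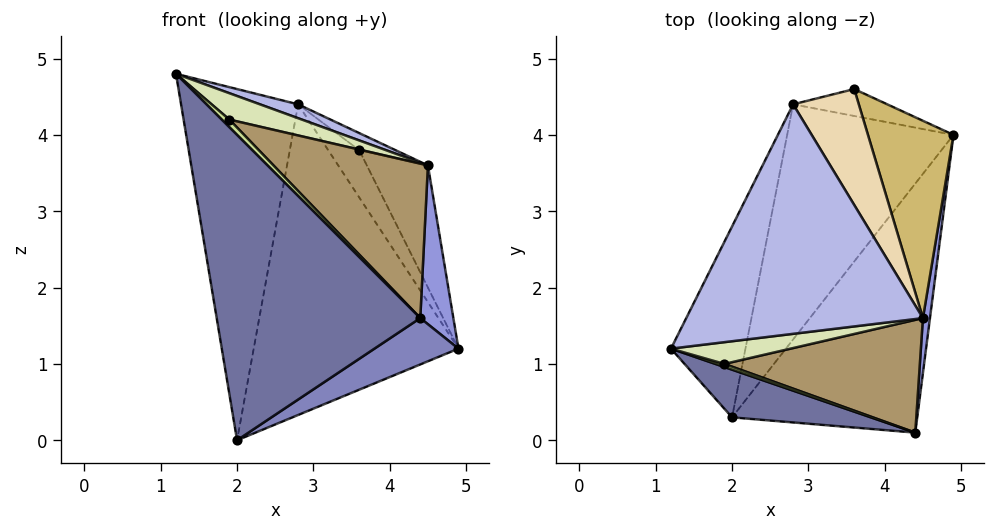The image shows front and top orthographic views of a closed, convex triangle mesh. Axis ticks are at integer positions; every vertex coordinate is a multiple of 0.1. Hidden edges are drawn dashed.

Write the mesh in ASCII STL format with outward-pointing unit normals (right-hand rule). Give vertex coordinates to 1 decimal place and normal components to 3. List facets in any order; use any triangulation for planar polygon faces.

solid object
 facet normal -0.182 -0.971 0.152
  outer loop
   vertex 2.0 0.3 0.0
   vertex 4.4 0.1 1.6
   vertex 1.2 1.2 4.8
  endloop
 endfacet
 facet normal 0.539 -0.154 -0.828
  outer loop
   vertex 2.0 0.3 0.0
   vertex 4.9 4.0 1.2
   vertex 4.4 0.1 1.6
  endloop
 endfacet
 facet normal 0.992 -0.123 0.042
  outer loop
   vertex 4.5 1.6 3.6
   vertex 4.4 0.1 1.6
   vertex 4.9 4.0 1.2
  endloop
 endfacet
 facet normal 0.347 -0.057 0.936
  outer loop
   vertex 2.8 4.4 4.4
   vertex 1.2 1.2 4.8
   vertex 4.5 1.6 3.6
  endloop
 endfacet
 facet normal -0.883 0.413 -0.225
  outer loop
   vertex 2.8 4.4 4.4
   vertex 2.0 0.3 0.0
   vertex 1.2 1.2 4.8
  endloop
 endfacet
 facet normal -0.609 0.633 -0.479
  outer loop
   vertex 2.8 4.4 4.4
   vertex 4.9 4.0 1.2
   vertex 2.0 0.3 0.0
  endloop
 endfacet
 facet normal 0.058 -0.925 0.376
  outer loop
   vertex 1.9 1.0 4.2
   vertex 1.2 1.2 4.8
   vertex 4.4 0.1 1.6
  endloop
 endfacet
 facet normal 0.309 -0.734 0.605
  outer loop
   vertex 1.9 1.0 4.2
   vertex 4.5 1.6 3.6
   vertex 1.2 1.2 4.8
  endloop
 endfacet
 facet normal 0.307 -0.769 0.561
  outer loop
   vertex 1.9 1.0 4.2
   vertex 4.4 0.1 1.6
   vertex 4.5 1.6 3.6
  endloop
 endfacet
 facet normal 0.889 0.241 0.389
  outer loop
   vertex 3.6 4.6 3.8
   vertex 4.5 1.6 3.6
   vertex 4.9 4.0 1.2
  endloop
 endfacet
 facet normal -0.507 0.749 -0.426
  outer loop
   vertex 3.6 4.6 3.8
   vertex 4.9 4.0 1.2
   vertex 2.8 4.4 4.4
  endloop
 endfacet
 facet normal 0.577 0.119 0.808
  outer loop
   vertex 3.6 4.6 3.8
   vertex 2.8 4.4 4.4
   vertex 4.5 1.6 3.6
  endloop
 endfacet
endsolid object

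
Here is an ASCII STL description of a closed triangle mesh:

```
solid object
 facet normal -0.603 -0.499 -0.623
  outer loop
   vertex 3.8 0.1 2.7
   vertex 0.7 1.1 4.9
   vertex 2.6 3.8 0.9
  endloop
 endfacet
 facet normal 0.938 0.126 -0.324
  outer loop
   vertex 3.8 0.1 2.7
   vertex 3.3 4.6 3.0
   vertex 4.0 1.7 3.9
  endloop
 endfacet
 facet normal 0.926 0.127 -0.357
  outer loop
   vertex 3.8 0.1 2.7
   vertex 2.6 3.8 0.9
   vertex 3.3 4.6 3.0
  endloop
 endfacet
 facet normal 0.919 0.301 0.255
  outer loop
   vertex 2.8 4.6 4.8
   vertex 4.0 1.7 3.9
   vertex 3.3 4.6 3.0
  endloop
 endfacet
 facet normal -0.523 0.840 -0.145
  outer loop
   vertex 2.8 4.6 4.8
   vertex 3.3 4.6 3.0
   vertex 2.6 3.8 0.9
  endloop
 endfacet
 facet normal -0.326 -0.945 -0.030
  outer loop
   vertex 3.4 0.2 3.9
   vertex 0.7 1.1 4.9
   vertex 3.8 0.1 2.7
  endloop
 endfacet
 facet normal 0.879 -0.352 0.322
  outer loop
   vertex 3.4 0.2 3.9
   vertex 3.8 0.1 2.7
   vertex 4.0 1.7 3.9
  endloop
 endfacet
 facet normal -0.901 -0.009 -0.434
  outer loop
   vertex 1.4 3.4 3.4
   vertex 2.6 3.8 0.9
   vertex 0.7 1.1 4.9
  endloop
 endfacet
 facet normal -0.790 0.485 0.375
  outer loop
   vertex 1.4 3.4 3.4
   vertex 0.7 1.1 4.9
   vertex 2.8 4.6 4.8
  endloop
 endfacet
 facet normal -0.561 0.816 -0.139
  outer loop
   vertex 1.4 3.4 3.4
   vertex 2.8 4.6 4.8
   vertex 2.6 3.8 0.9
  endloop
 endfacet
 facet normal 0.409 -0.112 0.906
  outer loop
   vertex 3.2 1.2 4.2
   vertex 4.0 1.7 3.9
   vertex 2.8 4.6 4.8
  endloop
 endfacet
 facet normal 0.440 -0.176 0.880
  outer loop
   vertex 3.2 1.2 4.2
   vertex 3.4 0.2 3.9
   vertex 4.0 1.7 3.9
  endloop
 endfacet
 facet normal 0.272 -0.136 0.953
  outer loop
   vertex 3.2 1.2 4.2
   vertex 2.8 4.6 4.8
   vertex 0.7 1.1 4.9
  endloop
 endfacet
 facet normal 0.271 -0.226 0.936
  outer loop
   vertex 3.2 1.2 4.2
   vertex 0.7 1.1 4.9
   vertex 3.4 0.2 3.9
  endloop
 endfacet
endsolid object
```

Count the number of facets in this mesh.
14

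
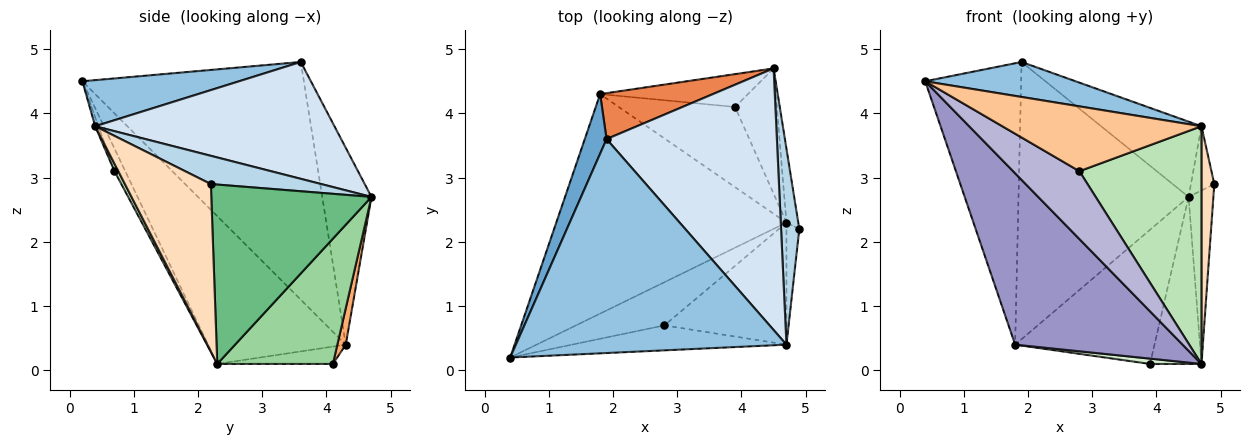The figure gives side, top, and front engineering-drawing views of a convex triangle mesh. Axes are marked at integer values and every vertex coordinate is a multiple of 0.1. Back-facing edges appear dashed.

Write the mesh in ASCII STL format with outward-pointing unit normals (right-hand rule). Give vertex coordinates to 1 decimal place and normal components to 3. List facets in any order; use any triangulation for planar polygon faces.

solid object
 facet normal -0.914 0.396 0.084
  outer loop
   vertex 1.8 4.3 0.4
   vertex 0.4 0.2 4.5
   vertex 1.9 3.6 4.8
  endloop
 endfacet
 facet normal 0.166 -0.159 0.973
  outer loop
   vertex 4.7 0.4 3.8
   vertex 1.9 3.6 4.8
   vertex 0.4 0.2 4.5
  endloop
 endfacet
 facet normal 0.827 0.175 0.534
  outer loop
   vertex 4.5 4.7 2.7
   vertex 4.7 0.4 3.8
   vertex 4.9 2.2 2.9
  endloop
 endfacet
 facet normal 0.550 0.231 0.802
  outer loop
   vertex 4.5 4.7 2.7
   vertex 1.9 3.6 4.8
   vertex 4.7 0.4 3.8
  endloop
 endfacet
 facet normal -0.274 0.949 0.157
  outer loop
   vertex 4.5 4.7 2.7
   vertex 1.8 4.3 0.4
   vertex 1.9 3.6 4.8
  endloop
 endfacet
 facet normal 0.058 0.970 -0.237
  outer loop
   vertex 4.5 4.7 2.7
   vertex 3.9 4.1 0.1
   vertex 1.8 4.3 0.4
  endloop
 endfacet
 facet normal -0.015 -0.933 -0.359
  outer loop
   vertex 2.8 0.7 3.1
   vertex 4.7 0.4 3.8
   vertex 0.4 0.2 4.5
  endloop
 endfacet
 facet normal 0.986 -0.147 -0.076
  outer loop
   vertex 4.7 2.3 0.1
   vertex 4.9 2.2 2.9
   vertex 4.7 0.4 3.8
  endloop
 endfacet
 facet normal 0.986 0.153 -0.065
  outer loop
   vertex 4.7 2.3 0.1
   vertex 4.5 4.7 2.7
   vertex 4.9 2.2 2.9
  endloop
 endfacet
 facet normal 0.874 0.389 -0.291
  outer loop
   vertex 4.7 2.3 0.1
   vertex 3.9 4.1 0.1
   vertex 4.5 4.7 2.7
  endloop
 endfacet
 facet normal 0.028 -0.889 -0.457
  outer loop
   vertex 4.7 2.3 0.1
   vertex 4.7 0.4 3.8
   vertex 2.8 0.7 3.1
  endloop
 endfacet
 facet normal -0.147 -0.065 -0.987
  outer loop
   vertex 4.7 2.3 0.1
   vertex 1.8 4.3 0.4
   vertex 3.9 4.1 0.1
  endloop
 endfacet
 facet normal -0.451 -0.549 -0.703
  outer loop
   vertex 4.7 2.3 0.1
   vertex 0.4 0.2 4.5
   vertex 1.8 4.3 0.4
  endloop
 endfacet
 facet normal -0.136 -0.836 -0.532
  outer loop
   vertex 4.7 2.3 0.1
   vertex 2.8 0.7 3.1
   vertex 0.4 0.2 4.5
  endloop
 endfacet
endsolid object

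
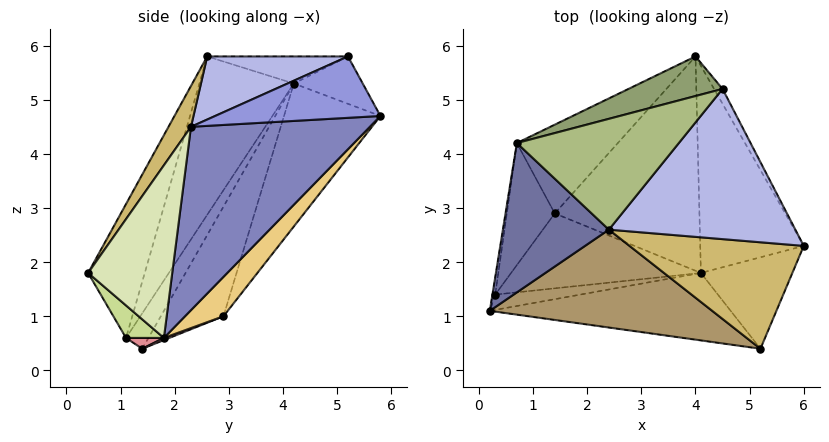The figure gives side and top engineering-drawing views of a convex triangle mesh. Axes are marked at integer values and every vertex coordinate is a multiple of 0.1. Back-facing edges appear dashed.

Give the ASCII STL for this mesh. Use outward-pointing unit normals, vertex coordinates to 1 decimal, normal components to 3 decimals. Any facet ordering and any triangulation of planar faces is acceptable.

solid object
 facet normal -0.678 -0.578 0.454
  outer loop
   vertex 0.7 4.2 5.3
   vertex 0.2 1.1 0.6
   vertex 2.4 2.6 5.8
  endloop
 endfacet
 facet normal 0.771 0.465 -0.435
  outer loop
   vertex 4.1 1.8 0.6
   vertex 4.0 5.8 4.7
   vertex 6.0 2.3 4.5
  endloop
 endfacet
 facet normal 0.859 0.498 -0.119
  outer loop
   vertex 4.5 5.2 5.8
   vertex 6.0 2.3 4.5
   vertex 4.0 5.8 4.7
  endloop
 endfacet
 facet normal 0.310 -0.251 0.917
  outer loop
   vertex 4.5 5.2 5.8
   vertex 2.4 2.6 5.8
   vertex 6.0 2.3 4.5
  endloop
 endfacet
 facet normal -0.279 0.784 0.555
  outer loop
   vertex 4.5 5.2 5.8
   vertex 4.0 5.8 4.7
   vertex 0.7 4.2 5.3
  endloop
 endfacet
 facet normal -0.163 0.132 0.978
  outer loop
   vertex 4.5 5.2 5.8
   vertex 0.7 4.2 5.3
   vertex 2.4 2.6 5.8
  endloop
 endfacet
 facet normal 0.107 -0.597 -0.795
  outer loop
   vertex 5.2 0.4 1.8
   vertex 0.2 1.1 0.6
   vertex 4.1 1.8 0.6
  endloop
 endfacet
 facet normal 0.848 0.281 -0.449
  outer loop
   vertex 5.2 0.4 1.8
   vertex 4.1 1.8 0.6
   vertex 6.0 2.3 4.5
  endloop
 endfacet
 facet normal -0.212 -0.911 0.353
  outer loop
   vertex 5.2 0.4 1.8
   vertex 2.4 2.6 5.8
   vertex 0.2 1.1 0.6
  endloop
 endfacet
 facet normal 0.128 -0.829 0.545
  outer loop
   vertex 5.2 0.4 1.8
   vertex 6.0 2.3 4.5
   vertex 2.4 2.6 5.8
  endloop
 endfacet
 facet normal 0.186 0.706 -0.684
  outer loop
   vertex 1.4 2.9 1.0
   vertex 4.0 5.8 4.7
   vertex 4.1 1.8 0.6
  endloop
 endfacet
 facet normal -0.460 0.827 -0.325
  outer loop
   vertex 1.4 2.9 1.0
   vertex 0.7 4.2 5.3
   vertex 4.0 5.8 4.7
  endloop
 endfacet
 facet normal -0.960 0.270 -0.076
  outer loop
   vertex 0.3 1.4 0.4
   vertex 0.2 1.1 0.6
   vertex 0.7 4.2 5.3
  endloop
 endfacet
 facet normal -0.704 0.640 -0.308
  outer loop
   vertex 0.3 1.4 0.4
   vertex 0.7 4.2 5.3
   vertex 1.4 2.9 1.0
  endloop
 endfacet
 facet normal 0.103 -0.575 -0.811
  outer loop
   vertex 0.3 1.4 0.4
   vertex 4.1 1.8 0.6
   vertex 0.2 1.1 0.6
  endloop
 endfacet
 facet normal 0.011 0.365 -0.931
  outer loop
   vertex 0.3 1.4 0.4
   vertex 1.4 2.9 1.0
   vertex 4.1 1.8 0.6
  endloop
 endfacet
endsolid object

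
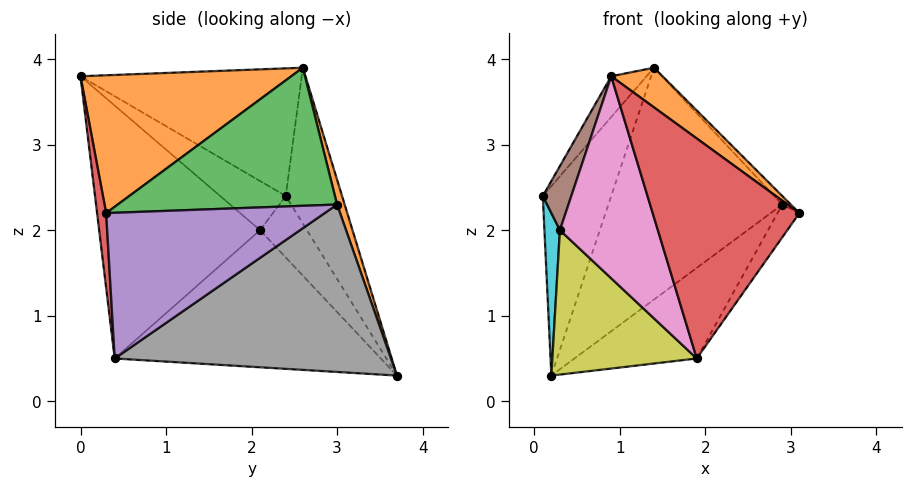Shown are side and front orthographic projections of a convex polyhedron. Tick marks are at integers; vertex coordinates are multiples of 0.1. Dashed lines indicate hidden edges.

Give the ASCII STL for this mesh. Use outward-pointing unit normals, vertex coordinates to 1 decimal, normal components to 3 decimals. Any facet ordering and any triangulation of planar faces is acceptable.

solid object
 facet normal -0.758 0.121 0.641
  outer loop
   vertex 1.4 2.6 3.9
   vertex 0.1 2.4 2.4
   vertex 0.9 0.0 3.8
  endloop
 endfacet
 facet normal 0.595 -0.145 0.791
  outer loop
   vertex 1.4 2.6 3.9
   vertex 0.9 0.0 3.8
   vertex 3.1 0.3 2.2
  endloop
 endfacet
 facet normal 0.726 0.028 0.687
  outer loop
   vertex 2.9 3.0 2.3
   vertex 1.4 2.6 3.9
   vertex 3.1 0.3 2.2
  endloop
 endfacet
 facet normal 0.061 -0.993 -0.102
  outer loop
   vertex 1.9 0.4 0.5
   vertex 3.1 0.3 2.2
   vertex 0.9 0.0 3.8
  endloop
 endfacet
 facet normal 0.816 0.082 -0.572
  outer loop
   vertex 1.9 0.4 0.5
   vertex 2.9 3.0 2.3
   vertex 3.1 0.3 2.2
  endloop
 endfacet
 facet normal -0.906 -0.394 -0.157
  outer loop
   vertex 0.3 2.1 2.0
   vertex 0.9 0.0 3.8
   vertex 0.1 2.4 2.4
  endloop
 endfacet
 facet normal -0.813 -0.495 -0.306
  outer loop
   vertex 0.3 2.1 2.0
   vertex 1.9 0.4 0.5
   vertex 0.9 0.0 3.8
  endloop
 endfacet
 facet normal 0.617 0.273 -0.738
  outer loop
   vertex 0.2 3.7 0.3
   vertex 2.9 3.0 2.3
   vertex 1.9 0.4 0.5
  endloop
 endfacet
 facet normal -0.817 -0.443 -0.369
  outer loop
   vertex 0.2 3.7 0.3
   vertex 1.9 0.4 0.5
   vertex 0.3 2.1 2.0
  endloop
 endfacet
 facet normal -0.923 -0.305 -0.233
  outer loop
   vertex 0.2 3.7 0.3
   vertex 0.3 2.1 2.0
   vertex 0.1 2.4 2.4
  endloop
 endfacet
 facet normal -0.580 0.705 0.409
  outer loop
   vertex 0.2 3.7 0.3
   vertex 0.1 2.4 2.4
   vertex 1.4 2.6 3.9
  endloop
 endfacet
 facet normal 0.042 0.959 0.279
  outer loop
   vertex 0.2 3.7 0.3
   vertex 1.4 2.6 3.9
   vertex 2.9 3.0 2.3
  endloop
 endfacet
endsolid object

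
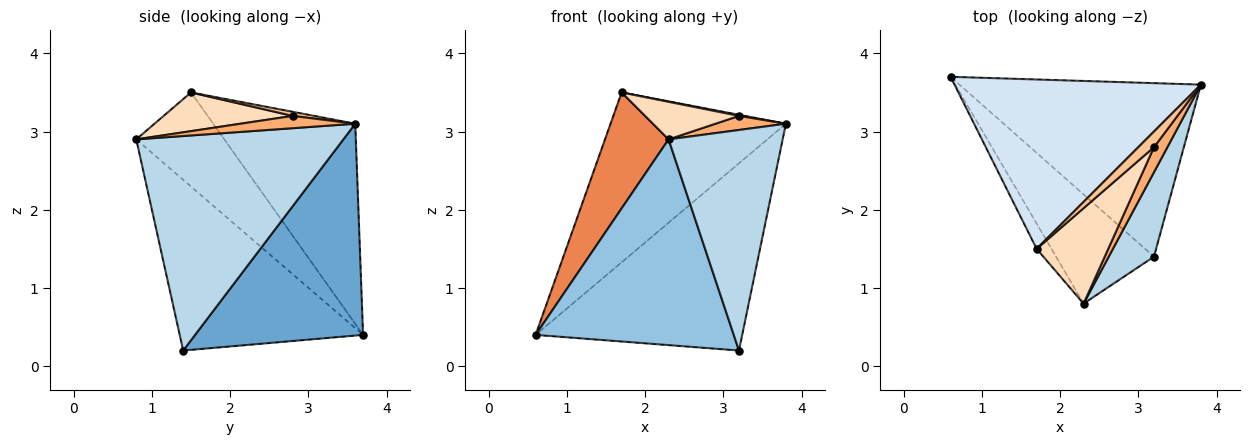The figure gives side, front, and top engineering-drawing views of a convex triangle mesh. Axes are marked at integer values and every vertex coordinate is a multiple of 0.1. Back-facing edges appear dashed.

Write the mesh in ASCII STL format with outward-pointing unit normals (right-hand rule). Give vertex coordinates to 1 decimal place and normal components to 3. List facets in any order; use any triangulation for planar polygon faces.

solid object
 facet normal 0.512 0.630 -0.584
  outer loop
   vertex 3.2 1.4 0.2
   vertex 0.6 3.7 0.4
   vertex 3.8 3.6 3.1
  endloop
 endfacet
 facet normal -0.633 -0.684 -0.363
  outer loop
   vertex 3.2 1.4 0.2
   vertex 2.3 0.8 2.9
   vertex 0.6 3.7 0.4
  endloop
 endfacet
 facet normal 0.861 -0.474 0.182
  outer loop
   vertex 3.2 1.4 0.2
   vertex 3.8 3.6 3.1
   vertex 2.3 0.8 2.9
  endloop
 endfacet
 facet normal -0.498 0.614 0.612
  outer loop
   vertex 1.7 1.5 3.5
   vertex 3.8 3.6 3.1
   vertex 0.6 3.7 0.4
  endloop
 endfacet
 facet normal -0.804 -0.581 -0.127
  outer loop
   vertex 1.7 1.5 3.5
   vertex 0.6 3.7 0.4
   vertex 2.3 0.8 2.9
  endloop
 endfacet
 facet normal 0.624 -0.383 0.681
  outer loop
   vertex 3.2 2.8 3.2
   vertex 2.3 0.8 2.9
   vertex 3.8 3.6 3.1
  endloop
 endfacet
 facet normal 0.253 -0.069 0.965
  outer loop
   vertex 3.2 2.8 3.2
   vertex 3.8 3.6 3.1
   vertex 1.7 1.5 3.5
  endloop
 endfacet
 facet normal 0.450 -0.327 0.831
  outer loop
   vertex 3.2 2.8 3.2
   vertex 1.7 1.5 3.5
   vertex 2.3 0.8 2.9
  endloop
 endfacet
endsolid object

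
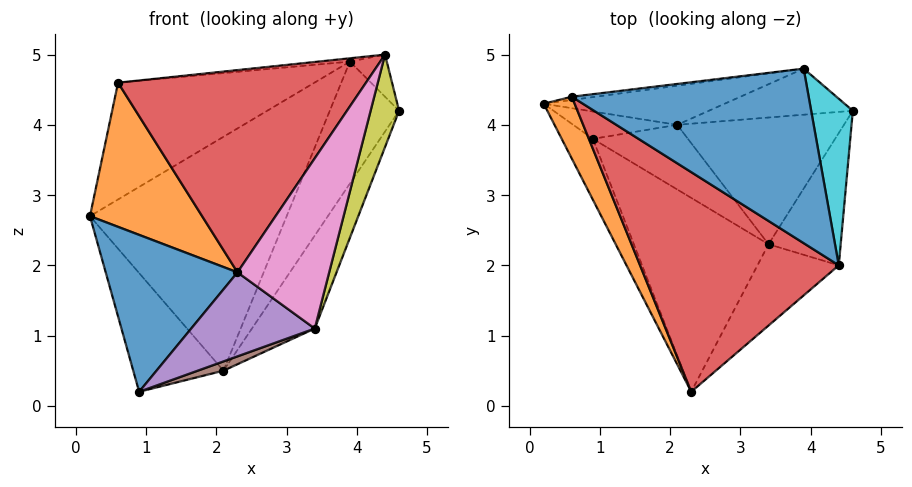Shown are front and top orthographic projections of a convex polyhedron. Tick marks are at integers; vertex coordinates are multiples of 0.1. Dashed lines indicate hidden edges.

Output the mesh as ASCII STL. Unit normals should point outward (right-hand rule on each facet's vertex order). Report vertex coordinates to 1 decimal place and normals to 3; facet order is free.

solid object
 facet normal -0.891 -0.424 -0.165
  outer loop
   vertex 0.9 3.8 0.2
   vertex 2.3 0.2 1.9
   vertex 0.2 4.3 2.7
  endloop
 endfacet
 facet normal -0.854 -0.478 0.205
  outer loop
   vertex 0.6 4.4 4.6
   vertex 0.2 4.3 2.7
   vertex 2.3 0.2 1.9
  endloop
 endfacet
 facet normal -0.106 0.969 -0.223
  outer loop
   vertex 2.1 4.0 0.5
   vertex 0.9 3.8 0.2
   vertex 0.2 4.3 2.7
  endloop
 endfacet
 facet normal -0.451 -0.605 0.657
  outer loop
   vertex 4.4 2.0 5.0
   vertex 0.6 4.4 4.6
   vertex 2.3 0.2 1.9
  endloop
 endfacet
 facet normal 0.091 -0.396 -0.914
  outer loop
   vertex 3.4 2.3 1.1
   vertex 2.3 0.2 1.9
   vertex 0.9 3.8 0.2
  endloop
 endfacet
 facet normal 0.262 -0.137 -0.955
  outer loop
   vertex 3.4 2.3 1.1
   vertex 0.9 3.8 0.2
   vertex 2.1 4.0 0.5
  endloop
 endfacet
 facet normal 0.816 -0.522 -0.249
  outer loop
   vertex 3.4 2.3 1.1
   vertex 4.4 2.0 5.0
   vertex 2.3 0.2 1.9
  endloop
 endfacet
 facet normal 0.753 0.389 -0.530
  outer loop
   vertex 3.4 2.3 1.1
   vertex 2.1 4.0 0.5
   vertex 4.6 4.2 4.2
  endloop
 endfacet
 facet normal 0.949 -0.180 -0.257
  outer loop
   vertex 3.4 2.3 1.1
   vertex 4.6 4.2 4.2
   vertex 4.4 2.0 5.0
  endloop
 endfacet
 facet normal 0.763 0.159 0.627
  outer loop
   vertex 3.9 4.8 4.9
   vertex 4.4 2.0 5.0
   vertex 4.6 4.2 4.2
  endloop
 endfacet
 facet normal -0.093 0.019 0.996
  outer loop
   vertex 3.9 4.8 4.9
   vertex 0.6 4.4 4.6
   vertex 4.4 2.0 5.0
  endloop
 endfacet
 facet normal -0.118 0.993 -0.027
  outer loop
   vertex 3.9 4.8 4.9
   vertex 0.2 4.3 2.7
   vertex 0.6 4.4 4.6
  endloop
 endfacet
 facet normal -0.035 0.986 -0.165
  outer loop
   vertex 3.9 4.8 4.9
   vertex 2.1 4.0 0.5
   vertex 0.2 4.3 2.7
  endloop
 endfacet
 facet normal 0.409 0.854 -0.323
  outer loop
   vertex 3.9 4.8 4.9
   vertex 4.6 4.2 4.2
   vertex 2.1 4.0 0.5
  endloop
 endfacet
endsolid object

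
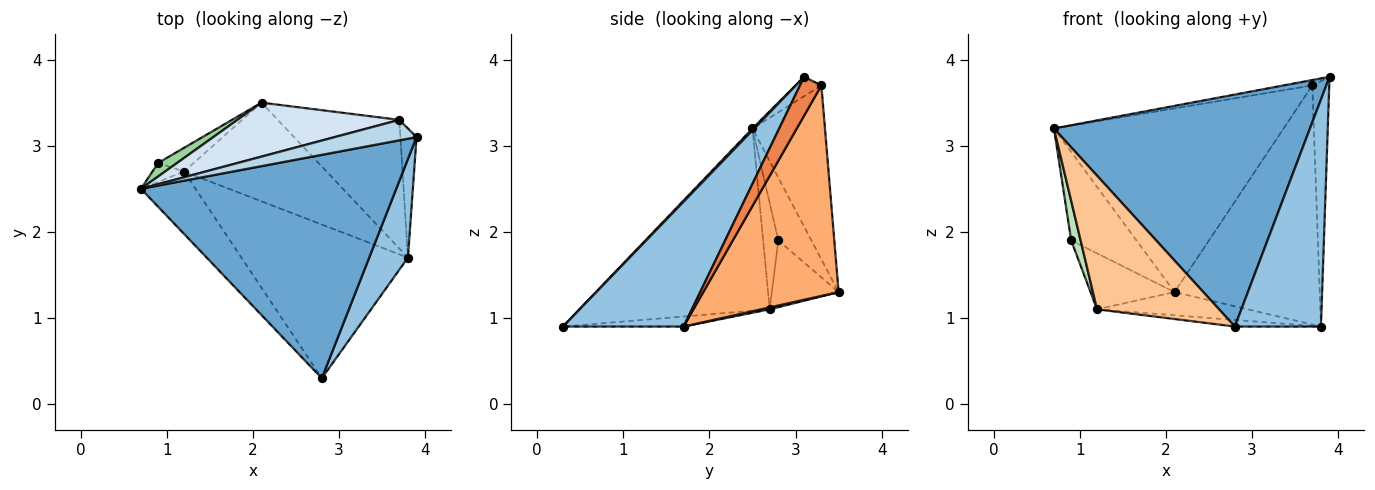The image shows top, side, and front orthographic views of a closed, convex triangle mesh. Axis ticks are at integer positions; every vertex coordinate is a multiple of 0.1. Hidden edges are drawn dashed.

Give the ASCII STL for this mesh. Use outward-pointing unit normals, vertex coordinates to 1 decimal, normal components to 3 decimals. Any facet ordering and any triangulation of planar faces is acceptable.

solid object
 facet normal 0.005 -0.720 0.694
  outer loop
   vertex 2.8 0.3 0.9
   vertex 3.9 3.1 3.8
   vertex 0.7 2.5 3.2
  endloop
 endfacet
 facet normal 0.789 -0.564 0.245
  outer loop
   vertex 3.8 1.7 0.9
   vertex 3.9 3.1 3.8
   vertex 2.8 0.3 0.9
  endloop
 endfacet
 facet normal -0.223 0.248 0.943
  outer loop
   vertex 3.7 3.3 3.7
   vertex 0.7 2.5 3.2
   vertex 3.9 3.1 3.8
  endloop
 endfacet
 facet normal -0.290 0.918 0.270
  outer loop
   vertex 3.7 3.3 3.7
   vertex 2.1 3.5 1.3
   vertex 0.7 2.5 3.2
  endloop
 endfacet
 facet normal 0.745 0.590 -0.311
  outer loop
   vertex 3.7 3.3 3.7
   vertex 3.9 3.1 3.8
   vertex 3.8 1.7 0.9
  endloop
 endfacet
 facet normal 0.634 0.681 -0.366
  outer loop
   vertex 3.7 3.3 3.7
   vertex 3.8 1.7 0.9
   vertex 2.1 3.5 1.3
  endloop
 endfacet
 facet normal -0.816 -0.524 -0.244
  outer loop
   vertex 1.2 2.7 1.1
   vertex 2.8 0.3 0.9
   vertex 0.7 2.5 3.2
  endloop
 endfacet
 facet normal -0.060 0.043 -0.997
  outer loop
   vertex 1.2 2.7 1.1
   vertex 3.8 1.7 0.9
   vertex 2.8 0.3 0.9
  endloop
 endfacet
 facet normal 0.013 0.229 -0.973
  outer loop
   vertex 1.2 2.7 1.1
   vertex 2.1 3.5 1.3
   vertex 3.8 1.7 0.9
  endloop
 endfacet
 facet normal -0.448 0.884 0.135
  outer loop
   vertex 0.9 2.8 1.9
   vertex 0.7 2.5 3.2
   vertex 2.1 3.5 1.3
  endloop
 endfacet
 facet normal -0.823 -0.512 -0.245
  outer loop
   vertex 0.9 2.8 1.9
   vertex 1.2 2.7 1.1
   vertex 0.7 2.5 3.2
  endloop
 endfacet
 facet normal -0.591 0.743 -0.314
  outer loop
   vertex 0.9 2.8 1.9
   vertex 2.1 3.5 1.3
   vertex 1.2 2.7 1.1
  endloop
 endfacet
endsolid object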